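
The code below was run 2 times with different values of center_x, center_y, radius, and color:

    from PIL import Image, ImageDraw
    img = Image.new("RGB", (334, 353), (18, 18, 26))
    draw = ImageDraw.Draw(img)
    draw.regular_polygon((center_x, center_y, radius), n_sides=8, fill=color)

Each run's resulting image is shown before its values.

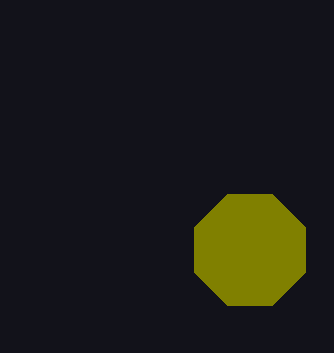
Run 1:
center_x = 250, center_y = 250, radius = 60, color = 'olive'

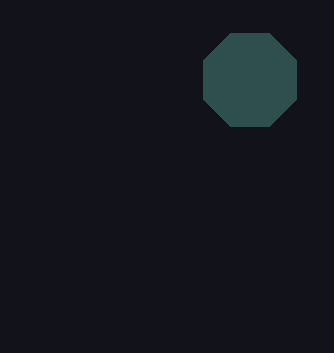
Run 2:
center_x = 250
center_y = 80
radius = 50
color = 'darkslategray'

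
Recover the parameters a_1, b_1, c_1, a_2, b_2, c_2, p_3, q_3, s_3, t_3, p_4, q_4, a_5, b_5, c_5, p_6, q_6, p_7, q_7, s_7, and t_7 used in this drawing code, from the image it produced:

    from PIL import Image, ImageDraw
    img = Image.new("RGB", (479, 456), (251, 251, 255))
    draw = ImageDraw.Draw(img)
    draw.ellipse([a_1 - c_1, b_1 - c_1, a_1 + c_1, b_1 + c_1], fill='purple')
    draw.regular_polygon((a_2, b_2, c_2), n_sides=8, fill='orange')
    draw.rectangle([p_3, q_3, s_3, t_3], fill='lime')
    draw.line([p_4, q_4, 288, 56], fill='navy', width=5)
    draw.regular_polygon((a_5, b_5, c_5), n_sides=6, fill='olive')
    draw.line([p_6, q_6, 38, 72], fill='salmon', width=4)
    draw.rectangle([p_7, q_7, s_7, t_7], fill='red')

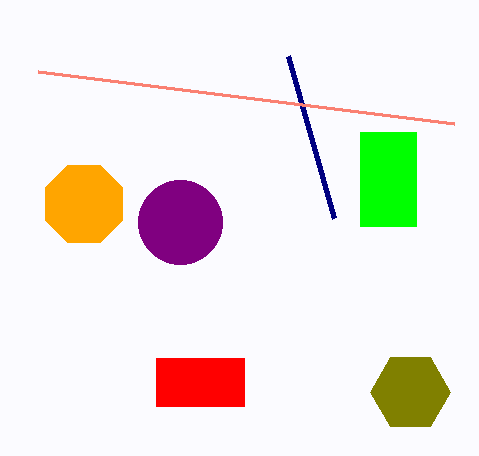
a_1 = 180
b_1 = 222
c_1 = 42
a_2 = 84
b_2 = 204
c_2 = 42
p_3 = 360
q_3 = 132
s_3 = 416
t_3 = 226
p_4 = 334
q_4 = 218
a_5 = 410
b_5 = 392
c_5 = 40
p_6 = 454
q_6 = 124
p_7 = 156
q_7 = 358
s_7 = 244
t_7 = 406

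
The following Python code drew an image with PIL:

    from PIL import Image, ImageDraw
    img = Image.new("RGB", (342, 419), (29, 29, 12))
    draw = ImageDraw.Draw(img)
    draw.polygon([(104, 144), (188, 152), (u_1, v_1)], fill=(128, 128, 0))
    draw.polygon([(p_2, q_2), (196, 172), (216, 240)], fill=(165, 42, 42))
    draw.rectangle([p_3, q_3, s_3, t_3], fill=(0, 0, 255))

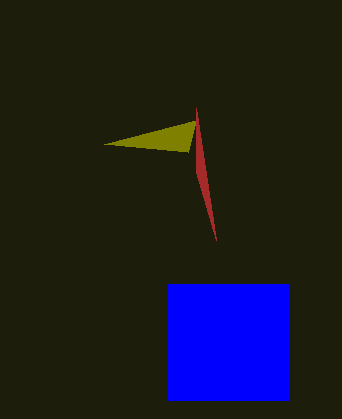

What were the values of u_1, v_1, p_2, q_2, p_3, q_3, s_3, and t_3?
u_1 = 196, v_1 = 120, p_2 = 196, q_2 = 108, p_3 = 168, q_3 = 284, s_3 = 288, t_3 = 400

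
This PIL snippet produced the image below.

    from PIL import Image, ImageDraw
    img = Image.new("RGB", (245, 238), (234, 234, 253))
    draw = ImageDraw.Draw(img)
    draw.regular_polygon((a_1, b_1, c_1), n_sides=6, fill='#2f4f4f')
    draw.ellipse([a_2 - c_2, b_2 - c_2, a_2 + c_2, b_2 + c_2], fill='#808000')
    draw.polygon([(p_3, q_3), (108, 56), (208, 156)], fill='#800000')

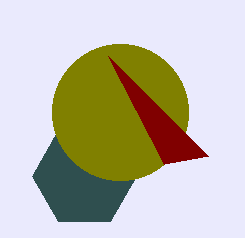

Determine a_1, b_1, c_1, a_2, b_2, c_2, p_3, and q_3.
a_1 = 84, b_1 = 176, c_1 = 52, a_2 = 120, b_2 = 112, c_2 = 68, p_3 = 164, q_3 = 164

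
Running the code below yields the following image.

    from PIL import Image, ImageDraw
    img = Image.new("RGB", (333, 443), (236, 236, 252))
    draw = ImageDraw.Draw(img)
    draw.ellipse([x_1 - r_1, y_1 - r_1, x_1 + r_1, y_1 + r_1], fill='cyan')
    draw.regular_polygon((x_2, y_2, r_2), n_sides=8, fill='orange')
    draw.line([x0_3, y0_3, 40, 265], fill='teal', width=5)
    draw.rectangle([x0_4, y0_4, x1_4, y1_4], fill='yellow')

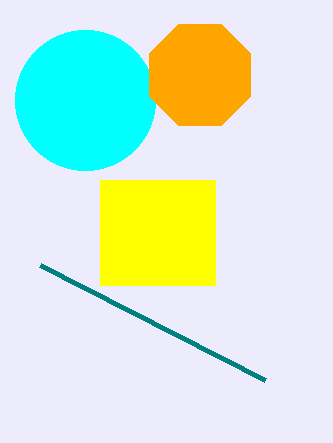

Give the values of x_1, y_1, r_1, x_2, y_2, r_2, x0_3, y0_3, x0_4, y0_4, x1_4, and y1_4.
x_1 = 85, y_1 = 100, r_1 = 70, x_2 = 200, y_2 = 75, r_2 = 55, x0_3 = 265, y0_3 = 380, x0_4 = 100, y0_4 = 180, x1_4 = 215, y1_4 = 285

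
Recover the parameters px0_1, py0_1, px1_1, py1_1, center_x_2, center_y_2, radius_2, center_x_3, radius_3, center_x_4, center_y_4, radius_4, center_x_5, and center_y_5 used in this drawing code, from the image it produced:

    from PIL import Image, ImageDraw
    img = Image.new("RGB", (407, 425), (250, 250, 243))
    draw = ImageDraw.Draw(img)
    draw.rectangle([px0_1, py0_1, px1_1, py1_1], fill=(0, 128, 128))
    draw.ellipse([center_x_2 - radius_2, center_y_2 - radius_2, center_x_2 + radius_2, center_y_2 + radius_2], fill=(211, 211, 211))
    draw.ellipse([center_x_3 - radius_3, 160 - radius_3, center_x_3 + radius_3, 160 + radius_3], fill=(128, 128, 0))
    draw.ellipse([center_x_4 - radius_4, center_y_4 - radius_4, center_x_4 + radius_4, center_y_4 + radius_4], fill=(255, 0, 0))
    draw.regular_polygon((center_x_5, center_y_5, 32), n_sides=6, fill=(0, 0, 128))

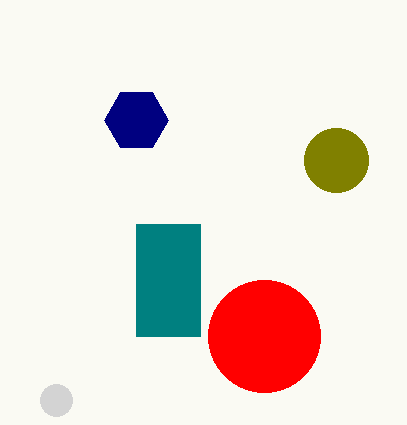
px0_1 = 136
py0_1 = 224
px1_1 = 200
py1_1 = 336
center_x_2 = 56
center_y_2 = 400
radius_2 = 16
center_x_3 = 336
radius_3 = 32
center_x_4 = 264
center_y_4 = 336
radius_4 = 56
center_x_5 = 136
center_y_5 = 120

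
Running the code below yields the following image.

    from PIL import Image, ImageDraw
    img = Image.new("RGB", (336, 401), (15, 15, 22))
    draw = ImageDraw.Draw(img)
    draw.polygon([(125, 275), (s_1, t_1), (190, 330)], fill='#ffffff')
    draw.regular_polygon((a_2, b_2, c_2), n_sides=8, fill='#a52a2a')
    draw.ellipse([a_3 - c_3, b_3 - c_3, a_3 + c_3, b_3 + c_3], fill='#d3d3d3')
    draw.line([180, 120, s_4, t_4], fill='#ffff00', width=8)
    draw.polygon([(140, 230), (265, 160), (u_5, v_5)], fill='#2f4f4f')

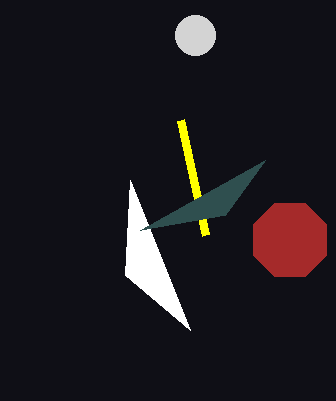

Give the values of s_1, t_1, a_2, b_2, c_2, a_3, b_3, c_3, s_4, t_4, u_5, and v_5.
s_1 = 130, t_1 = 180, a_2 = 290, b_2 = 240, c_2 = 40, a_3 = 195, b_3 = 35, c_3 = 20, s_4 = 205, t_4 = 235, u_5 = 225, v_5 = 215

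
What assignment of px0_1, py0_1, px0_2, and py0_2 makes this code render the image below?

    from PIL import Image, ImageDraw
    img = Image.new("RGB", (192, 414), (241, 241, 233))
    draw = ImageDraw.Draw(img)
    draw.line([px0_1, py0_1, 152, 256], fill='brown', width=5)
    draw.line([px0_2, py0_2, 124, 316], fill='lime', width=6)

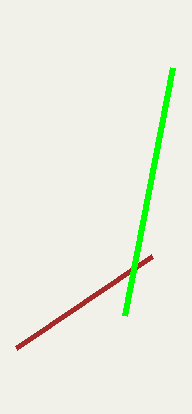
px0_1 = 16; py0_1 = 348; px0_2 = 172; py0_2 = 68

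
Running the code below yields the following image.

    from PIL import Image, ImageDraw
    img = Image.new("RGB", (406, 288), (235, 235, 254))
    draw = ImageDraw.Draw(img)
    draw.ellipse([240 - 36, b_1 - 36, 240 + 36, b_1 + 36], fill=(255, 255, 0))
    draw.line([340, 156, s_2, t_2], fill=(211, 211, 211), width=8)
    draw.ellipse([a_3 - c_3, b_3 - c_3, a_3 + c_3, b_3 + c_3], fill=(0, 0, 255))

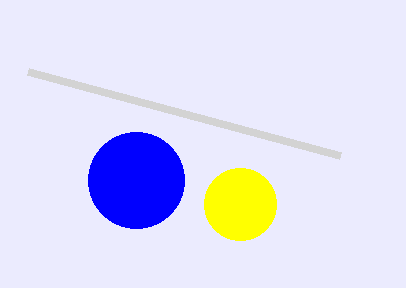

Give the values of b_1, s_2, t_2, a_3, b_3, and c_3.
b_1 = 204, s_2 = 28, t_2 = 72, a_3 = 136, b_3 = 180, c_3 = 48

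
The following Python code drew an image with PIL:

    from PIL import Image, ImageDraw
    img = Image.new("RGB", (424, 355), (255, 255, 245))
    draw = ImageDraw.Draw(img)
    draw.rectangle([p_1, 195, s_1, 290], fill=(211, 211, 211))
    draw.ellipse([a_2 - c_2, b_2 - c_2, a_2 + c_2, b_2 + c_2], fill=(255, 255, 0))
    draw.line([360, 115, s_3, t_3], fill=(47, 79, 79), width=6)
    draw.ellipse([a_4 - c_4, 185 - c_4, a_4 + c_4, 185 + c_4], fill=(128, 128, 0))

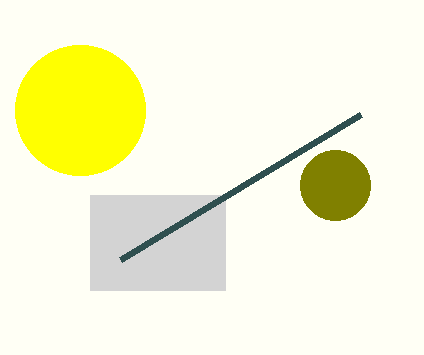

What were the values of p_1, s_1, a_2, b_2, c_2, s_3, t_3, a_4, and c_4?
p_1 = 90; s_1 = 225; a_2 = 80; b_2 = 110; c_2 = 65; s_3 = 120; t_3 = 260; a_4 = 335; c_4 = 35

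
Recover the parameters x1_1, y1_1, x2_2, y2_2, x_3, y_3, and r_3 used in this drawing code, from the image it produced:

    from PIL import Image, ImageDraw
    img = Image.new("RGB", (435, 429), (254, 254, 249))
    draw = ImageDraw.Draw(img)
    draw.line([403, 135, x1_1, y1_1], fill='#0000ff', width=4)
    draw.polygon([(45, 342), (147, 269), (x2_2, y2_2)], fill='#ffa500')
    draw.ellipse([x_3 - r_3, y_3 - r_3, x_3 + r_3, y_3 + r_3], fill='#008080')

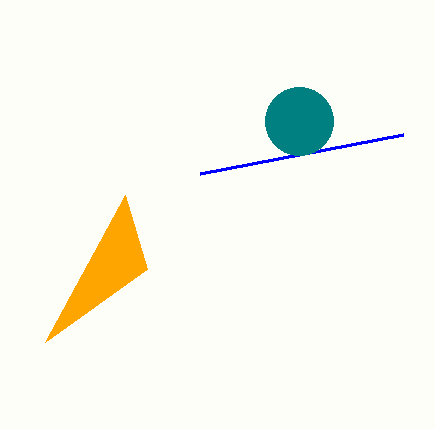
x1_1 = 200
y1_1 = 174
x2_2 = 125
y2_2 = 195
x_3 = 299
y_3 = 121
r_3 = 34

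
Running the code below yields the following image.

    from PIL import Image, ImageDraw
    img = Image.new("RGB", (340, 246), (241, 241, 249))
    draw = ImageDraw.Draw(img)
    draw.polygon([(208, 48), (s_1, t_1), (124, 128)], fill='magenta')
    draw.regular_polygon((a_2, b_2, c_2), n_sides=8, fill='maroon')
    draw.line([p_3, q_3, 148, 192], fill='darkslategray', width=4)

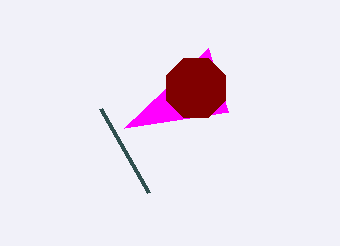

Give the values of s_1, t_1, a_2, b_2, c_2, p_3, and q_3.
s_1 = 228, t_1 = 112, a_2 = 196, b_2 = 88, c_2 = 32, p_3 = 100, q_3 = 108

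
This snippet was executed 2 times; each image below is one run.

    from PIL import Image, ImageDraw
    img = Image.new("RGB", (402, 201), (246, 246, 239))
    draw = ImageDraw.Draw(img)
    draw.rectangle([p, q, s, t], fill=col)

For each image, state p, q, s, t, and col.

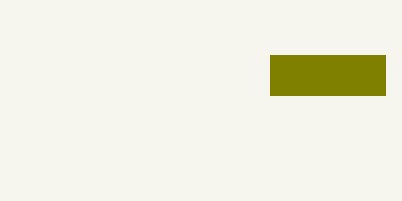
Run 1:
p = 270; q = 55; s = 385; t = 95; col = 'olive'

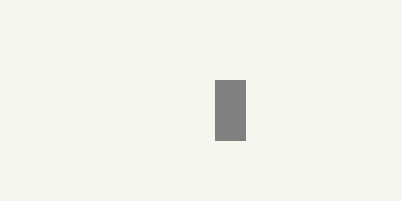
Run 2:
p = 215; q = 80; s = 245; t = 140; col = 'gray'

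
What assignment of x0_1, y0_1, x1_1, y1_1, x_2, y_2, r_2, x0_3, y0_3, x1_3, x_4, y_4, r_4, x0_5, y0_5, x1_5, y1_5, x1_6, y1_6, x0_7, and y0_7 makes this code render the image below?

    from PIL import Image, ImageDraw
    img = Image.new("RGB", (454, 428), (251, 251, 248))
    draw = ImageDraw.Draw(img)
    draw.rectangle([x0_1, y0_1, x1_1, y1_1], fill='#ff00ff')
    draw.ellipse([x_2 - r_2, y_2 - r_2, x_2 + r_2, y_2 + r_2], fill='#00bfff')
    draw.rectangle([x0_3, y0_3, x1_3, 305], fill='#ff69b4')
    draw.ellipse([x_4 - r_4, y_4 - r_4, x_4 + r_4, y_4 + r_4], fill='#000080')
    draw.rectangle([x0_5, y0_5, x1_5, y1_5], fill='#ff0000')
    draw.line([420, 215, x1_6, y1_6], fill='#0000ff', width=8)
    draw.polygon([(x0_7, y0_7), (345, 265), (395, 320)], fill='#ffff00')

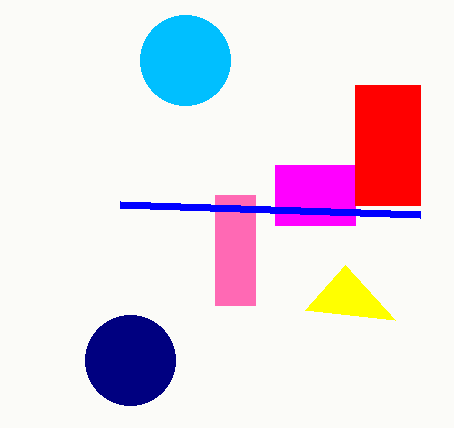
x0_1 = 275; y0_1 = 165; x1_1 = 355; y1_1 = 225; x_2 = 185; y_2 = 60; r_2 = 45; x0_3 = 215; y0_3 = 195; x1_3 = 255; x_4 = 130; y_4 = 360; r_4 = 45; x0_5 = 355; y0_5 = 85; x1_5 = 420; y1_5 = 205; x1_6 = 120; y1_6 = 205; x0_7 = 305; y0_7 = 310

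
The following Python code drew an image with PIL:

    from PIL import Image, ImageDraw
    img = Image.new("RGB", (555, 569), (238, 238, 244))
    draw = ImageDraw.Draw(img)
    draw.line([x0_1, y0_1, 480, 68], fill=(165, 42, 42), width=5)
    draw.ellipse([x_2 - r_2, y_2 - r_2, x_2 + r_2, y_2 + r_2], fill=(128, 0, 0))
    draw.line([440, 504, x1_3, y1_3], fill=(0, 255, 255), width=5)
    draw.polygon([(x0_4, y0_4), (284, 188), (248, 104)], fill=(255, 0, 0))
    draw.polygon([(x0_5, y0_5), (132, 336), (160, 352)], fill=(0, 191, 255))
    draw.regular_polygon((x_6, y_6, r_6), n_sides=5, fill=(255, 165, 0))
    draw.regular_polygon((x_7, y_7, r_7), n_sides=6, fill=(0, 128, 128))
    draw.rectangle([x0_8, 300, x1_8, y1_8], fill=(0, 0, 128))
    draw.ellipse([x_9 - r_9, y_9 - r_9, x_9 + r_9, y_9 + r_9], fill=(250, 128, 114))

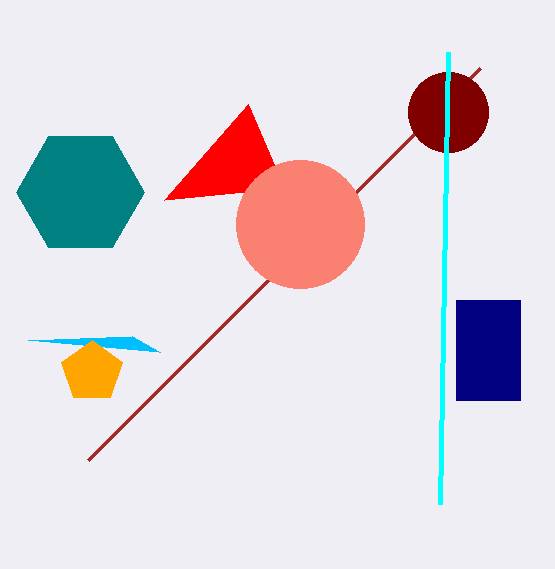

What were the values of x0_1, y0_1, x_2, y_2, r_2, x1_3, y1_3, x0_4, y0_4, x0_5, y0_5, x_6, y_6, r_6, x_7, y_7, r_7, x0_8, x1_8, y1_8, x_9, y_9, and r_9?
x0_1 = 88, y0_1 = 460, x_2 = 448, y_2 = 112, r_2 = 40, x1_3 = 448, y1_3 = 52, x0_4 = 164, y0_4 = 200, x0_5 = 28, y0_5 = 340, x_6 = 92, y_6 = 372, r_6 = 32, x_7 = 80, y_7 = 192, r_7 = 64, x0_8 = 456, x1_8 = 520, y1_8 = 400, x_9 = 300, y_9 = 224, r_9 = 64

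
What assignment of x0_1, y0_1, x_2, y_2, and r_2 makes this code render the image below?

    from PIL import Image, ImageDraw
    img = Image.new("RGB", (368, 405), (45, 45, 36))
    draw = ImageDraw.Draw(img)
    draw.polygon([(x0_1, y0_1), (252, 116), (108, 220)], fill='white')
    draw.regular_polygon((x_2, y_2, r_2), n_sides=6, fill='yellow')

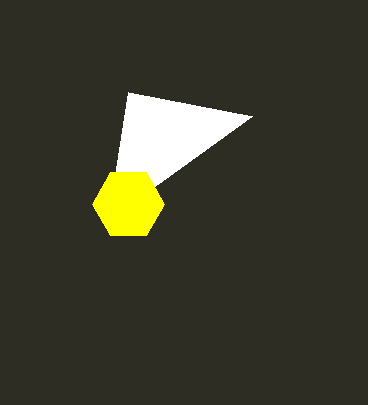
x0_1 = 128; y0_1 = 92; x_2 = 128; y_2 = 204; r_2 = 36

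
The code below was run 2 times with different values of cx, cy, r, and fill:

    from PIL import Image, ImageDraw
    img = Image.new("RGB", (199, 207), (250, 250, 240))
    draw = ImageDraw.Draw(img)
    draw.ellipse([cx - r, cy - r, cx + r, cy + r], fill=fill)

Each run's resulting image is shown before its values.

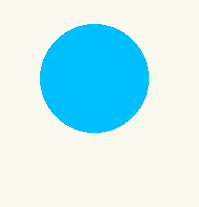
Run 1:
cx = 94; cy = 78; r = 54; fill = 'deepskyblue'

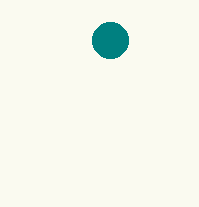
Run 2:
cx = 110, cy = 40, r = 18, fill = 'teal'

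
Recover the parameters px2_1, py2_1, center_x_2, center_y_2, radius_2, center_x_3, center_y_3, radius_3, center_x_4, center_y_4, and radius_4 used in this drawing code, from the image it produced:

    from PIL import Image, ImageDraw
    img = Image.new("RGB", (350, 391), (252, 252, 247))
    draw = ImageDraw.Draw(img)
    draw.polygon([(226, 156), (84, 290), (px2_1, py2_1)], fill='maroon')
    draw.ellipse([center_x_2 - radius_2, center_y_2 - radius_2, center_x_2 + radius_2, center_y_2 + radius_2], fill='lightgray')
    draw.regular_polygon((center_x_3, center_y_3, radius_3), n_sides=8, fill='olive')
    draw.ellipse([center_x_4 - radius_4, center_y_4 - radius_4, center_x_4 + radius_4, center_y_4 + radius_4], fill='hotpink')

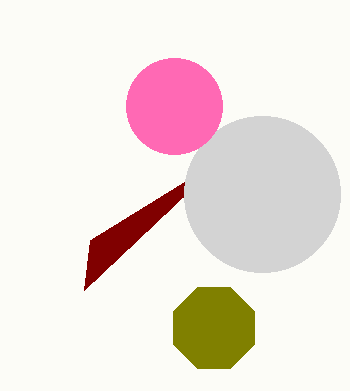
px2_1 = 90, py2_1 = 240, center_x_2 = 262, center_y_2 = 194, radius_2 = 78, center_x_3 = 214, center_y_3 = 328, radius_3 = 44, center_x_4 = 174, center_y_4 = 106, radius_4 = 48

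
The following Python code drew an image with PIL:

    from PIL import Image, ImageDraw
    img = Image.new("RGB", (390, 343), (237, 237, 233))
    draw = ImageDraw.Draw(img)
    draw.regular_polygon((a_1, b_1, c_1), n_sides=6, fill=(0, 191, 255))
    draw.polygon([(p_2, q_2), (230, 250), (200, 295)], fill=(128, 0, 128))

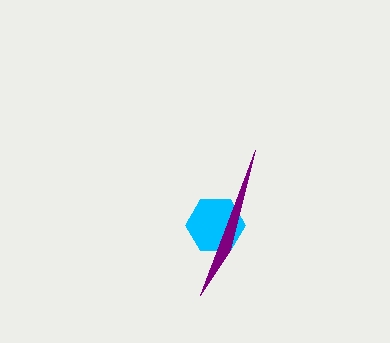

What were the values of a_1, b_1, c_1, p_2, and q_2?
a_1 = 215; b_1 = 225; c_1 = 30; p_2 = 255; q_2 = 150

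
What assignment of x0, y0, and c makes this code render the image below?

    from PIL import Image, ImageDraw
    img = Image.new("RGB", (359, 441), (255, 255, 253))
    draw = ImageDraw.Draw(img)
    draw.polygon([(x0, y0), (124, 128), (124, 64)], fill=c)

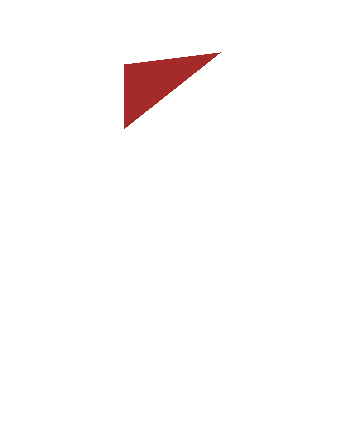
x0 = 220, y0 = 52, c = 'brown'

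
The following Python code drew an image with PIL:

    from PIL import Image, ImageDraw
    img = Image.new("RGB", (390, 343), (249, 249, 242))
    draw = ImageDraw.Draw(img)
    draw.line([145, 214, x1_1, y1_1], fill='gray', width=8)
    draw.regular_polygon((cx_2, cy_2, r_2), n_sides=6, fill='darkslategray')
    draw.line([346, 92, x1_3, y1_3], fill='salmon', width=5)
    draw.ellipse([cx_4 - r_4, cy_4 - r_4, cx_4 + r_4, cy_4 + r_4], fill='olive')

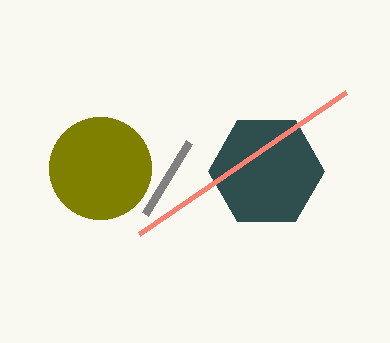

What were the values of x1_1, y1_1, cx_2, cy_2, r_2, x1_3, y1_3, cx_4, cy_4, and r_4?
x1_1 = 189; y1_1 = 142; cx_2 = 266; cy_2 = 171; r_2 = 58; x1_3 = 139; y1_3 = 234; cx_4 = 100; cy_4 = 168; r_4 = 51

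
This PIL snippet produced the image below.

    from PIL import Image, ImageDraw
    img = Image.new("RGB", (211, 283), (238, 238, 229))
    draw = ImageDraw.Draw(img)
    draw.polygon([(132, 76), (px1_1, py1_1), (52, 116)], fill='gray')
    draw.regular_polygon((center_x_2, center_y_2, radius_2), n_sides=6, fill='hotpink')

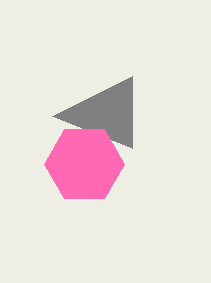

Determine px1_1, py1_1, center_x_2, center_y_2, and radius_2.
px1_1 = 132, py1_1 = 148, center_x_2 = 84, center_y_2 = 164, radius_2 = 40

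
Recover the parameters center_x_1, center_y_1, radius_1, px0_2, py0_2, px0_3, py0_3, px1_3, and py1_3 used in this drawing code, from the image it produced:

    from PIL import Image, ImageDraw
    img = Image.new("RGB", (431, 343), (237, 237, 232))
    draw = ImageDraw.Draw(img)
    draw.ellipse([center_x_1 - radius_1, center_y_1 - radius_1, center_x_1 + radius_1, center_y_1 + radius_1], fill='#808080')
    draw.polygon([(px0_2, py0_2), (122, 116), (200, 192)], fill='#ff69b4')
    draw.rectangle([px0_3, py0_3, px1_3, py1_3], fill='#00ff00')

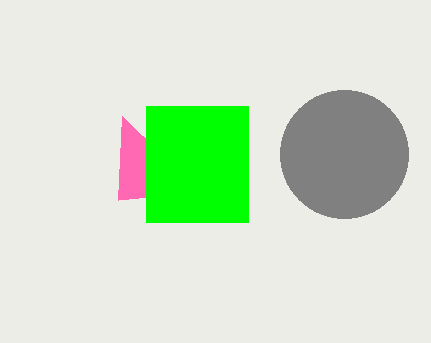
center_x_1 = 344, center_y_1 = 154, radius_1 = 64, px0_2 = 118, py0_2 = 200, px0_3 = 146, py0_3 = 106, px1_3 = 248, py1_3 = 222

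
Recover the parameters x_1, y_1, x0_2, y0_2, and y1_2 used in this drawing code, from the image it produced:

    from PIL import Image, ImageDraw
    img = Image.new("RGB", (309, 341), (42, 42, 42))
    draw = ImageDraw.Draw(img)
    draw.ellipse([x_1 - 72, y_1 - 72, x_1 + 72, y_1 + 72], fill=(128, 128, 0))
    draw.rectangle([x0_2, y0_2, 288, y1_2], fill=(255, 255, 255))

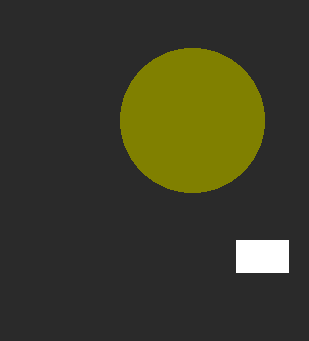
x_1 = 192
y_1 = 120
x0_2 = 236
y0_2 = 240
y1_2 = 272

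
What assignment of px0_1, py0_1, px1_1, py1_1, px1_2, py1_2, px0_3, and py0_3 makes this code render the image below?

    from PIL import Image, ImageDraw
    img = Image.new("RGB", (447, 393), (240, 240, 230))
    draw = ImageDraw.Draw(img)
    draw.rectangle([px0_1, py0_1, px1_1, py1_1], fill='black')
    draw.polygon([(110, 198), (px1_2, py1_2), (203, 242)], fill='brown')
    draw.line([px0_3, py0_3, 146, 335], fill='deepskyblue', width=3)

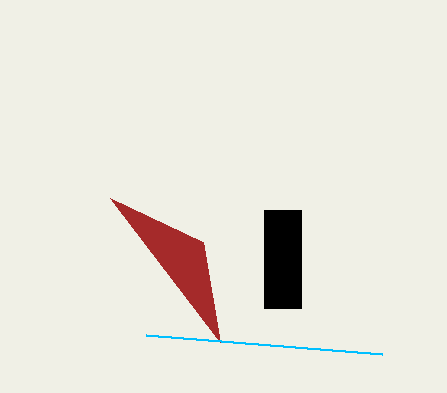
px0_1 = 264; py0_1 = 210; px1_1 = 301; py1_1 = 308; px1_2 = 220; py1_2 = 342; px0_3 = 382; py0_3 = 354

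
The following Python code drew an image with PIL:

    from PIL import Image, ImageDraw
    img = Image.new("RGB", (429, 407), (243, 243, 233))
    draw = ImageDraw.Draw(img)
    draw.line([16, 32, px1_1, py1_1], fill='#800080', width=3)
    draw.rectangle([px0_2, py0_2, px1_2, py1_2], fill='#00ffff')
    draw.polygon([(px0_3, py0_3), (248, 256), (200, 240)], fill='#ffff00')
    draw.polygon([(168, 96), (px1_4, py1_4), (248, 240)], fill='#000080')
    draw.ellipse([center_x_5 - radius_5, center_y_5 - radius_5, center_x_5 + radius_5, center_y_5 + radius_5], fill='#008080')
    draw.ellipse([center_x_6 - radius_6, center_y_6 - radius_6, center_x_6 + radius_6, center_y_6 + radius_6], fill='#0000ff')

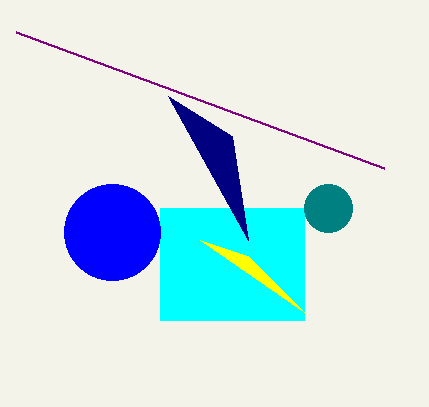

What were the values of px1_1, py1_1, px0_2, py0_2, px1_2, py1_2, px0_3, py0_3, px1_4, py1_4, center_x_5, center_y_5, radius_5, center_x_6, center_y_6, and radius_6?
px1_1 = 384
py1_1 = 168
px0_2 = 160
py0_2 = 208
px1_2 = 304
py1_2 = 320
px0_3 = 304
py0_3 = 312
px1_4 = 232
py1_4 = 136
center_x_5 = 328
center_y_5 = 208
radius_5 = 24
center_x_6 = 112
center_y_6 = 232
radius_6 = 48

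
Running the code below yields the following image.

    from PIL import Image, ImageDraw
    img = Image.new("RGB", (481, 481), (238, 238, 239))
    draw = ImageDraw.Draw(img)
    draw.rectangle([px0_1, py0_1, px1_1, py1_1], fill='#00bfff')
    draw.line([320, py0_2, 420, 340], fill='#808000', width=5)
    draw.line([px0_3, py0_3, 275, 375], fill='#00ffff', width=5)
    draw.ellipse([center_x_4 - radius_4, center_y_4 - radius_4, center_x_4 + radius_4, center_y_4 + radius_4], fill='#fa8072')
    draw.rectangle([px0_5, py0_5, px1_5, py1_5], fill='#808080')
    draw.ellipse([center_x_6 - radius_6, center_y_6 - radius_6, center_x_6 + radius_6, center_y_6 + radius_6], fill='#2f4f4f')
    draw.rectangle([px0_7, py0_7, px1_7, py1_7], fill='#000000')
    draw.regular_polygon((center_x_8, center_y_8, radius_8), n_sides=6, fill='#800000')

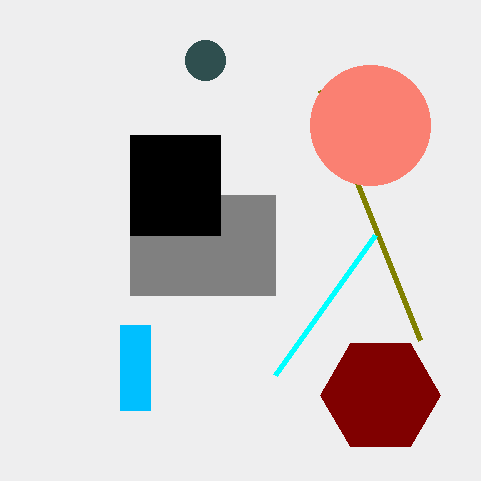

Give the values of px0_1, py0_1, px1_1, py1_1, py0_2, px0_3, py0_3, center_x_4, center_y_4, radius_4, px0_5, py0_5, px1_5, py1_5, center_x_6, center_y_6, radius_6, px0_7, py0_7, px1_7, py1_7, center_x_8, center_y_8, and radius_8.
px0_1 = 120; py0_1 = 325; px1_1 = 150; py1_1 = 410; py0_2 = 90; px0_3 = 375; py0_3 = 235; center_x_4 = 370; center_y_4 = 125; radius_4 = 60; px0_5 = 130; py0_5 = 195; px1_5 = 275; py1_5 = 295; center_x_6 = 205; center_y_6 = 60; radius_6 = 20; px0_7 = 130; py0_7 = 135; px1_7 = 220; py1_7 = 235; center_x_8 = 380; center_y_8 = 395; radius_8 = 60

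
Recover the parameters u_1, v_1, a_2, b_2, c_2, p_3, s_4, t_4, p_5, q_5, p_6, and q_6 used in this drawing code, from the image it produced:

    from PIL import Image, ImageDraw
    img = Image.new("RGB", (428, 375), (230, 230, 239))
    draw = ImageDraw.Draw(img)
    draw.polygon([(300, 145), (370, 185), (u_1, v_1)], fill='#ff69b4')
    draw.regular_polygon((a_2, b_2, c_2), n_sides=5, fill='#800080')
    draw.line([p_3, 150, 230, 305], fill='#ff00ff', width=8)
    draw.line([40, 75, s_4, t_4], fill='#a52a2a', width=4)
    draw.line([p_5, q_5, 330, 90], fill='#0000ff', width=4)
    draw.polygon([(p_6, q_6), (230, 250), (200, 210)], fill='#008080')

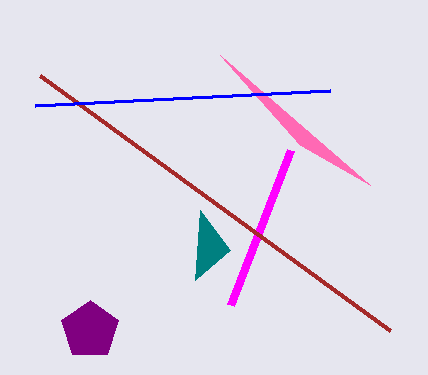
u_1 = 220; v_1 = 55; a_2 = 90; b_2 = 330; c_2 = 30; p_3 = 290; s_4 = 390; t_4 = 330; p_5 = 35; q_5 = 105; p_6 = 195; q_6 = 280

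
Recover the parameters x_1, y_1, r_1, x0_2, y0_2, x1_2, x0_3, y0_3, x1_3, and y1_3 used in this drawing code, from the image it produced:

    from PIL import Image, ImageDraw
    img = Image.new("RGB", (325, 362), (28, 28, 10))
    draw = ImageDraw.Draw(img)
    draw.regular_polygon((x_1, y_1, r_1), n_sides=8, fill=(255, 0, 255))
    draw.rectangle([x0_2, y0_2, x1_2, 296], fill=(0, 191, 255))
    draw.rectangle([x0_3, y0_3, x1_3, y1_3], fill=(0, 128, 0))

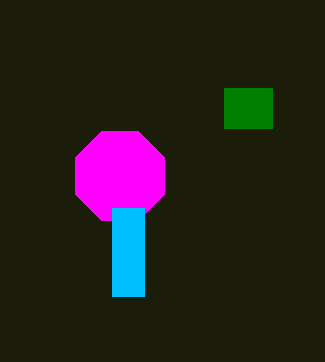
x_1 = 120, y_1 = 176, r_1 = 48, x0_2 = 112, y0_2 = 208, x1_2 = 144, x0_3 = 224, y0_3 = 88, x1_3 = 272, y1_3 = 128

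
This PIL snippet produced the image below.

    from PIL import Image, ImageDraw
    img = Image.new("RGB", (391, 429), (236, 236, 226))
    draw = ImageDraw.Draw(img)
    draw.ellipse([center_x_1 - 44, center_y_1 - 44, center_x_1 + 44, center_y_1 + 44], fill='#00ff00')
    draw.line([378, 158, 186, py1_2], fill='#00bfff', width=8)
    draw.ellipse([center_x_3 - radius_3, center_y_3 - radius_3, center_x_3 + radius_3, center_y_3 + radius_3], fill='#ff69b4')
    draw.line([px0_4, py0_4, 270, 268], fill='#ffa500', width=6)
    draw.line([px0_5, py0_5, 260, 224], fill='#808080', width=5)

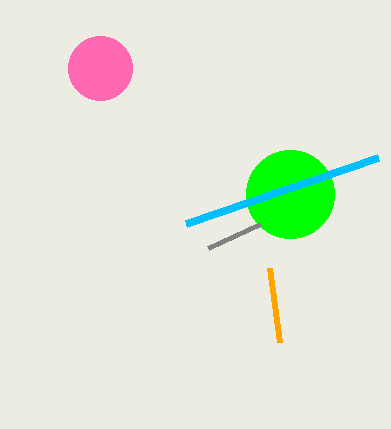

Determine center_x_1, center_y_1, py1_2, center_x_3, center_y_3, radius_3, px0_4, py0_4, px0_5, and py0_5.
center_x_1 = 290
center_y_1 = 194
py1_2 = 224
center_x_3 = 100
center_y_3 = 68
radius_3 = 32
px0_4 = 280
py0_4 = 342
px0_5 = 208
py0_5 = 248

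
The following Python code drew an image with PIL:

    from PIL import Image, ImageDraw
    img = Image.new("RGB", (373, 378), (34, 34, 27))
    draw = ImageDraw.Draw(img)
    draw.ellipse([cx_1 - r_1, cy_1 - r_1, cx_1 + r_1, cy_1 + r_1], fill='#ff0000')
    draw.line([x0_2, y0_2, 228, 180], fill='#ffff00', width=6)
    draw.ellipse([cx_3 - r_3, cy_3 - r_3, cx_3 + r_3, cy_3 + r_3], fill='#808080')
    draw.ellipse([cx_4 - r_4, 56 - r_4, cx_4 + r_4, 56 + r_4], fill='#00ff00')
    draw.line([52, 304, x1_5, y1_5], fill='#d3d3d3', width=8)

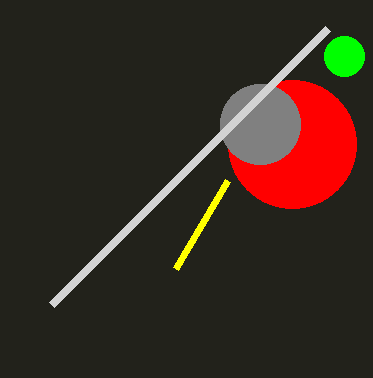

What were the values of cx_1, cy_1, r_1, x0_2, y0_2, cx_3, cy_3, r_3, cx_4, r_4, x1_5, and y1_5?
cx_1 = 292, cy_1 = 144, r_1 = 64, x0_2 = 176, y0_2 = 268, cx_3 = 260, cy_3 = 124, r_3 = 40, cx_4 = 344, r_4 = 20, x1_5 = 328, y1_5 = 28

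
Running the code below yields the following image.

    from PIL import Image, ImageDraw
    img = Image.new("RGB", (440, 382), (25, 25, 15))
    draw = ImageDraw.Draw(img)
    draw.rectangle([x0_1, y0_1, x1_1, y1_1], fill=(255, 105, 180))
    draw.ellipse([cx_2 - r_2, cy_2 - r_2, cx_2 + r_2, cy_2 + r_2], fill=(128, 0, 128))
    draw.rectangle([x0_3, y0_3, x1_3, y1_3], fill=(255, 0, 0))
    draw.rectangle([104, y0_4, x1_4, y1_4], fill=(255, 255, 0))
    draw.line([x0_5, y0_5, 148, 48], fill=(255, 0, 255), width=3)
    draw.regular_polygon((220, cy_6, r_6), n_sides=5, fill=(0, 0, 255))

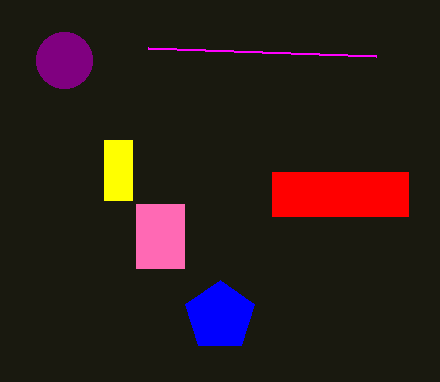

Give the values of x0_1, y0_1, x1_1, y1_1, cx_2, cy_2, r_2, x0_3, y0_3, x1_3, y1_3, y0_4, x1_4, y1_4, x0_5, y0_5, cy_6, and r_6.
x0_1 = 136
y0_1 = 204
x1_1 = 184
y1_1 = 268
cx_2 = 64
cy_2 = 60
r_2 = 28
x0_3 = 272
y0_3 = 172
x1_3 = 408
y1_3 = 216
y0_4 = 140
x1_4 = 132
y1_4 = 200
x0_5 = 376
y0_5 = 56
cy_6 = 316
r_6 = 36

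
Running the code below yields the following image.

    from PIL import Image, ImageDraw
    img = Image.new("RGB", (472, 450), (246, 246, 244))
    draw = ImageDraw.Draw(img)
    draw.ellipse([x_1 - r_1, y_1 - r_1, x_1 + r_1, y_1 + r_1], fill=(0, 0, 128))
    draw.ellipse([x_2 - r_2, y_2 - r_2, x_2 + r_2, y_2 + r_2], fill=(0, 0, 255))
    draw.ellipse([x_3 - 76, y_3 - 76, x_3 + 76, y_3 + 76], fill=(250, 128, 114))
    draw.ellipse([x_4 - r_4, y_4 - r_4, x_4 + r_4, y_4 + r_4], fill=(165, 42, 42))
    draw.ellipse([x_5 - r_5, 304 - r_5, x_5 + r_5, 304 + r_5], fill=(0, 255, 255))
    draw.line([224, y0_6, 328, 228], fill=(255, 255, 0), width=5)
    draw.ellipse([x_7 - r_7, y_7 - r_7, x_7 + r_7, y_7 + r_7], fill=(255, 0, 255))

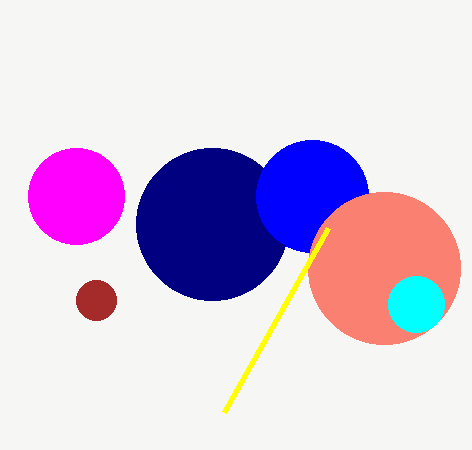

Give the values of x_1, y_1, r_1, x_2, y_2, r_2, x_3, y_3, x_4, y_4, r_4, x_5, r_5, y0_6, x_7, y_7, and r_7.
x_1 = 212
y_1 = 224
r_1 = 76
x_2 = 312
y_2 = 196
r_2 = 56
x_3 = 384
y_3 = 268
x_4 = 96
y_4 = 300
r_4 = 20
x_5 = 416
r_5 = 28
y0_6 = 412
x_7 = 76
y_7 = 196
r_7 = 48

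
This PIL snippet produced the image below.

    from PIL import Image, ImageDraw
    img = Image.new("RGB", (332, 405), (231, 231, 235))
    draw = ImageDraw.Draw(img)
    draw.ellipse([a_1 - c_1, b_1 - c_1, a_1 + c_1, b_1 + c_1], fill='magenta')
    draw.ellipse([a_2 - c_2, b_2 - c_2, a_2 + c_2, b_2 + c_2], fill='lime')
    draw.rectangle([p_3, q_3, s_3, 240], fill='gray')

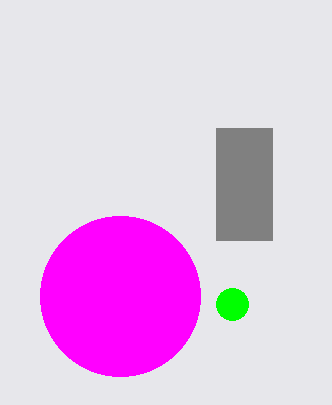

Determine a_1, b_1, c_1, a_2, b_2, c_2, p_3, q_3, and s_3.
a_1 = 120
b_1 = 296
c_1 = 80
a_2 = 232
b_2 = 304
c_2 = 16
p_3 = 216
q_3 = 128
s_3 = 272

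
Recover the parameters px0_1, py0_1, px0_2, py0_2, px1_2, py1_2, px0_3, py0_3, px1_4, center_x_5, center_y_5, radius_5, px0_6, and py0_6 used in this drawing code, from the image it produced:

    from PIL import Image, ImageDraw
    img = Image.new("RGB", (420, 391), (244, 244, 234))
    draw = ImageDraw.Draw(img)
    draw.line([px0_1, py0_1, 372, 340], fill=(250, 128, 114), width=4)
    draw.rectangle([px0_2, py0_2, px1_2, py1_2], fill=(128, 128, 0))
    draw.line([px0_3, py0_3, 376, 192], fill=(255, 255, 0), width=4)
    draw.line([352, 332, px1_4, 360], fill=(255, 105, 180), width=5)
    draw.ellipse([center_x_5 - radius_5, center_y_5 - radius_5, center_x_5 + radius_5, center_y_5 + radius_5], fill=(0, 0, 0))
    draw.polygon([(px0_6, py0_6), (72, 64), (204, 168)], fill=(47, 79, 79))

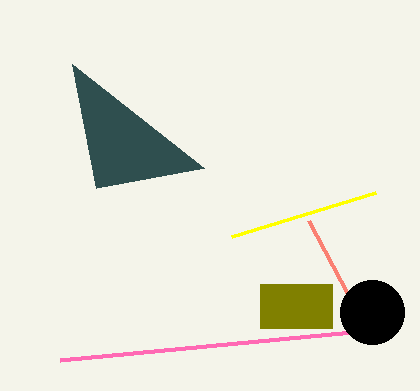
px0_1 = 308, py0_1 = 220, px0_2 = 260, py0_2 = 284, px1_2 = 332, py1_2 = 328, px0_3 = 232, py0_3 = 236, px1_4 = 60, center_x_5 = 372, center_y_5 = 312, radius_5 = 32, px0_6 = 96, py0_6 = 188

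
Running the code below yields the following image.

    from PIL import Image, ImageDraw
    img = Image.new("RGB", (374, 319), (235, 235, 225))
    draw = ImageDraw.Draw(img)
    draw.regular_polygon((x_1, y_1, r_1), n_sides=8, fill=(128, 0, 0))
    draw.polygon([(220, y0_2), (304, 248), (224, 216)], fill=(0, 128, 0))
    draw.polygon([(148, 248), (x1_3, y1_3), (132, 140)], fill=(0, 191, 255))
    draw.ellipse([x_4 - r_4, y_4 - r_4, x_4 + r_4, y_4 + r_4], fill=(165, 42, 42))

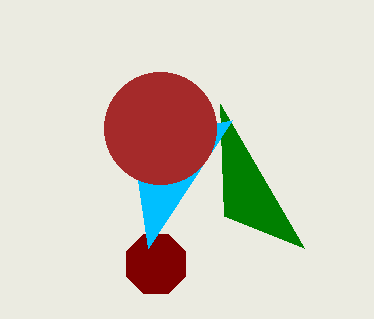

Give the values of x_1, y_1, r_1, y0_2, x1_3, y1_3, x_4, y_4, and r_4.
x_1 = 156; y_1 = 264; r_1 = 32; y0_2 = 104; x1_3 = 232; y1_3 = 120; x_4 = 160; y_4 = 128; r_4 = 56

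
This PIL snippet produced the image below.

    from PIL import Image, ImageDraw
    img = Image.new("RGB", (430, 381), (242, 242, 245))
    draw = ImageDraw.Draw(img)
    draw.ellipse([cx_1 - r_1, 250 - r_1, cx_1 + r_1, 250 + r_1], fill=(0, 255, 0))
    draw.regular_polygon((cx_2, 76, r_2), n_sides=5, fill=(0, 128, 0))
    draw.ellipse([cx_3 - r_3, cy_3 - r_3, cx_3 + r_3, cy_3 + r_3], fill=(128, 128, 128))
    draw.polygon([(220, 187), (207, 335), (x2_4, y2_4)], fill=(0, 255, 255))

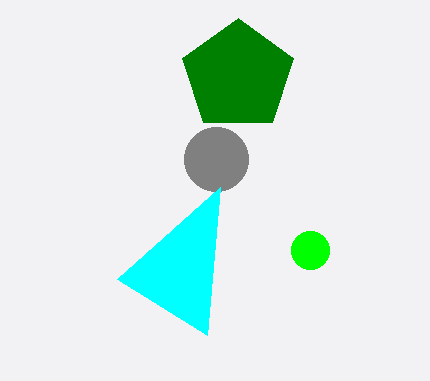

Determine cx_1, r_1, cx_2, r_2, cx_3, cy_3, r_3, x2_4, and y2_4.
cx_1 = 310
r_1 = 19
cx_2 = 238
r_2 = 58
cx_3 = 216
cy_3 = 159
r_3 = 32
x2_4 = 117
y2_4 = 279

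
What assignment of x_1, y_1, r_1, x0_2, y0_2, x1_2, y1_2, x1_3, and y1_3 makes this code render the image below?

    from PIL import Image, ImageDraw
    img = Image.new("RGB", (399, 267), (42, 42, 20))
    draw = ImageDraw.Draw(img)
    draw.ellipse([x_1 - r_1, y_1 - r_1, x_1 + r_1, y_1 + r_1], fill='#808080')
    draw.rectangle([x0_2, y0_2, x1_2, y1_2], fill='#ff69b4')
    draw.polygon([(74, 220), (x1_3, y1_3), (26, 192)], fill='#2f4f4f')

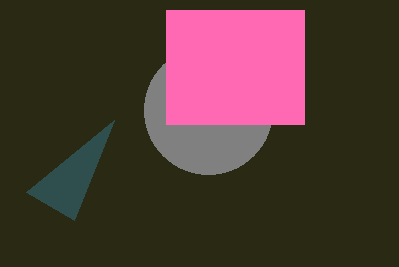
x_1 = 208, y_1 = 110, r_1 = 64, x0_2 = 166, y0_2 = 10, x1_2 = 304, y1_2 = 124, x1_3 = 114, y1_3 = 120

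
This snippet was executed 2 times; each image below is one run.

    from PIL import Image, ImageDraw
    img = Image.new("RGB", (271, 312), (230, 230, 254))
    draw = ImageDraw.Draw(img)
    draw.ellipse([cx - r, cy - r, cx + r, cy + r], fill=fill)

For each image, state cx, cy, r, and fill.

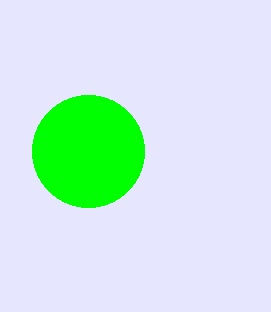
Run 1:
cx = 88; cy = 151; r = 56; fill = 'lime'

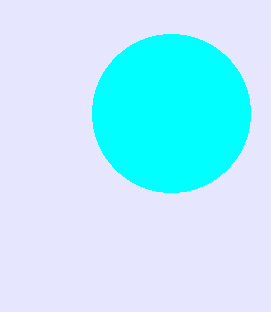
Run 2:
cx = 171, cy = 113, r = 79, fill = 'cyan'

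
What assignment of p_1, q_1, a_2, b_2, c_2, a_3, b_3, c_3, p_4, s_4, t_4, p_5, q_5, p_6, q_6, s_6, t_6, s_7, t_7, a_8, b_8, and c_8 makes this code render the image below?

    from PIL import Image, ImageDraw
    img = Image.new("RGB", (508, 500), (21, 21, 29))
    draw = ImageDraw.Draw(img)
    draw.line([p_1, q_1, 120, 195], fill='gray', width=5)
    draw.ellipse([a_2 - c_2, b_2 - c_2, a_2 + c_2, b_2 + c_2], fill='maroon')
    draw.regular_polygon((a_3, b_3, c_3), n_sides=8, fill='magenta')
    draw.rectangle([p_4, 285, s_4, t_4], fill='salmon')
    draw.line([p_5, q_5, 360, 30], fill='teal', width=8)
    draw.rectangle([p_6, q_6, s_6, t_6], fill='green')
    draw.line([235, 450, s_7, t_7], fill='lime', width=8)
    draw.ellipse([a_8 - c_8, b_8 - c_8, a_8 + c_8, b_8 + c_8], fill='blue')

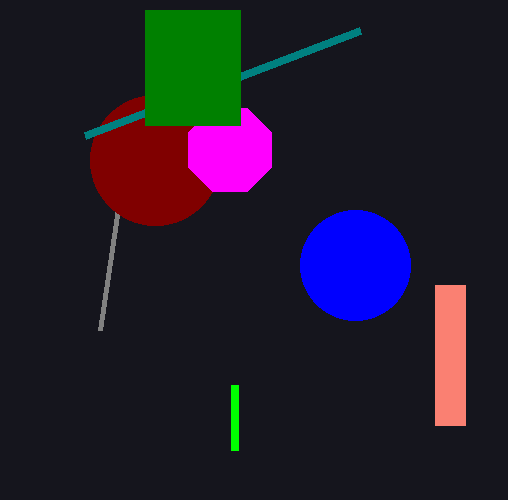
p_1 = 100; q_1 = 330; a_2 = 155; b_2 = 160; c_2 = 65; a_3 = 230; b_3 = 150; c_3 = 45; p_4 = 435; s_4 = 465; t_4 = 425; p_5 = 85; q_5 = 135; p_6 = 145; q_6 = 10; s_6 = 240; t_6 = 125; s_7 = 235; t_7 = 385; a_8 = 355; b_8 = 265; c_8 = 55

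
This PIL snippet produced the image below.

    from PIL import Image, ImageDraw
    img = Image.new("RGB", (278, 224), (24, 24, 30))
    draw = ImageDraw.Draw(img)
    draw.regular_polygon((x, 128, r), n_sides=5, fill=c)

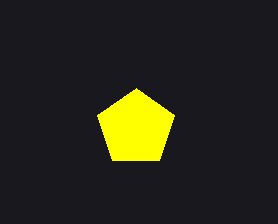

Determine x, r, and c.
x = 136; r = 40; c = 'yellow'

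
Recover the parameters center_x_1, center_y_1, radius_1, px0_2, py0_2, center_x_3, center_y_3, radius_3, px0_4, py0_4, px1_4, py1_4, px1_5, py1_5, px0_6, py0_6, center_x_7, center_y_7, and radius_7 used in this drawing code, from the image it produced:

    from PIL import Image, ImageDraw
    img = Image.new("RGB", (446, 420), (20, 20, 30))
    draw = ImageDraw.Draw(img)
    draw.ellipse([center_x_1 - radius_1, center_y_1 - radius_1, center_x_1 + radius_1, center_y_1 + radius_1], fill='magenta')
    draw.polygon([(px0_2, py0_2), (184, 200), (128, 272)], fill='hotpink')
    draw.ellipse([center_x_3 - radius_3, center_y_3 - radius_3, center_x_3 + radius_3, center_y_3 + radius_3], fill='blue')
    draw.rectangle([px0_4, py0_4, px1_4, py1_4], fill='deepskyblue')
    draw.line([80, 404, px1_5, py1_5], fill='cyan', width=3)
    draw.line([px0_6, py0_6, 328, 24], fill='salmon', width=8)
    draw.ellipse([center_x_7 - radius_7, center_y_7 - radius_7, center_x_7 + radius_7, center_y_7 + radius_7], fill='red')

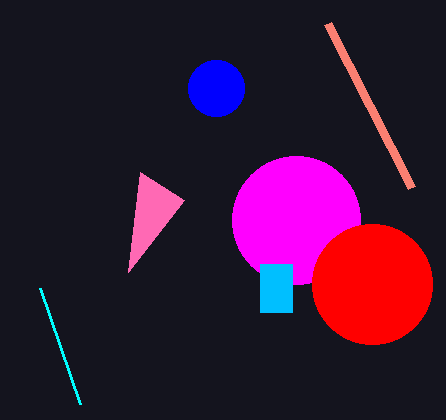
center_x_1 = 296
center_y_1 = 220
radius_1 = 64
px0_2 = 140
py0_2 = 172
center_x_3 = 216
center_y_3 = 88
radius_3 = 28
px0_4 = 260
py0_4 = 264
px1_4 = 292
py1_4 = 312
px1_5 = 40
py1_5 = 288
px0_6 = 412
py0_6 = 188
center_x_7 = 372
center_y_7 = 284
radius_7 = 60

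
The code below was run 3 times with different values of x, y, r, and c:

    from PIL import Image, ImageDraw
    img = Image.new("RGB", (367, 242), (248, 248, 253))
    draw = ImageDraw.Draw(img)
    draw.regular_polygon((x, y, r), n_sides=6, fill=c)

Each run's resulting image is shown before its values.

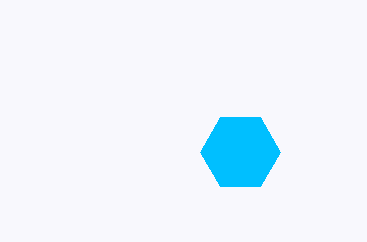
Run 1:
x = 240
y = 152
r = 40
c = 'deepskyblue'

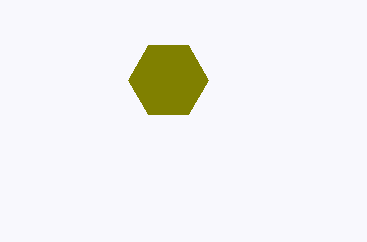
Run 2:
x = 168
y = 80
r = 40
c = 'olive'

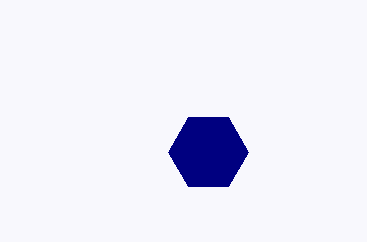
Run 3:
x = 208, y = 152, r = 40, c = 'navy'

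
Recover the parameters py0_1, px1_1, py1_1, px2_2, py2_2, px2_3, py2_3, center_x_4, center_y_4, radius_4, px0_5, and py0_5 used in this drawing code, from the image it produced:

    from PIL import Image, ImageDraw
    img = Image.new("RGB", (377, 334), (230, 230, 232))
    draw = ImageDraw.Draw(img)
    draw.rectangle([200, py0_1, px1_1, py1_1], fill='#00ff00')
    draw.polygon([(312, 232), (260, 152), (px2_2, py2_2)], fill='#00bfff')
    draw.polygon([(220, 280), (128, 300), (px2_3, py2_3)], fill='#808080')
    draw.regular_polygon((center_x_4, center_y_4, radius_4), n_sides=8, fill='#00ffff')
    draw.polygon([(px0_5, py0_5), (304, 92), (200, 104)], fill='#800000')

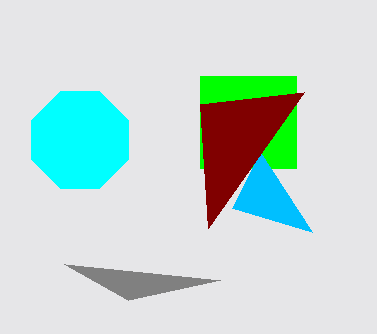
py0_1 = 76
px1_1 = 296
py1_1 = 168
px2_2 = 232
py2_2 = 208
px2_3 = 64
py2_3 = 264
center_x_4 = 80
center_y_4 = 140
radius_4 = 52
px0_5 = 208
py0_5 = 228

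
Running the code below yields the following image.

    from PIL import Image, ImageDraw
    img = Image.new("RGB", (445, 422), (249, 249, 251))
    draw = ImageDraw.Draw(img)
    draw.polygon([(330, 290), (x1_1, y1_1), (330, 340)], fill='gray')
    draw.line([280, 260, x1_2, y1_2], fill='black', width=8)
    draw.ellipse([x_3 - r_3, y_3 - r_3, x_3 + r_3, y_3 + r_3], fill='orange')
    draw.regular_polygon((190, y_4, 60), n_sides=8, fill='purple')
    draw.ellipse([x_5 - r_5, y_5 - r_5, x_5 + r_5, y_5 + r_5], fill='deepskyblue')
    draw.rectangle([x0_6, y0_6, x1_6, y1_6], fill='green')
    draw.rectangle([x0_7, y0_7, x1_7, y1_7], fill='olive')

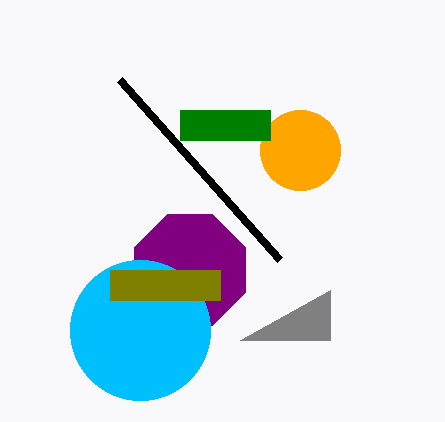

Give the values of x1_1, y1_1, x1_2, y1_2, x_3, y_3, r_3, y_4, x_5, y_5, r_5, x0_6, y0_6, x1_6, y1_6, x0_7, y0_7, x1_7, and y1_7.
x1_1 = 240
y1_1 = 340
x1_2 = 120
y1_2 = 80
x_3 = 300
y_3 = 150
r_3 = 40
y_4 = 270
x_5 = 140
y_5 = 330
r_5 = 70
x0_6 = 180
y0_6 = 110
x1_6 = 270
y1_6 = 140
x0_7 = 110
y0_7 = 270
x1_7 = 220
y1_7 = 300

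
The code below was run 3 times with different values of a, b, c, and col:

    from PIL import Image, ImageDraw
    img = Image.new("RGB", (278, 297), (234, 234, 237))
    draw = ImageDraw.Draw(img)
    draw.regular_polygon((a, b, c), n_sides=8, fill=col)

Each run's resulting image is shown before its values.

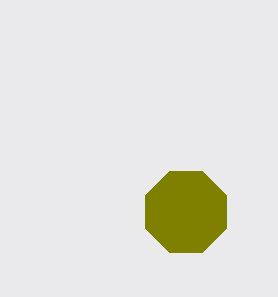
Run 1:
a = 186, b = 212, c = 44, col = 'olive'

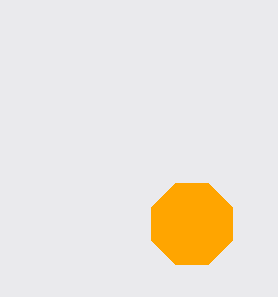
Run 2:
a = 192
b = 224
c = 44
col = 'orange'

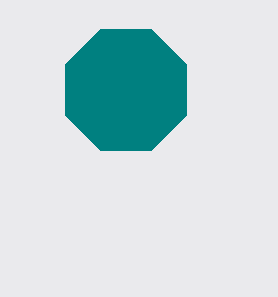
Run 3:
a = 126; b = 90; c = 66; col = 'teal'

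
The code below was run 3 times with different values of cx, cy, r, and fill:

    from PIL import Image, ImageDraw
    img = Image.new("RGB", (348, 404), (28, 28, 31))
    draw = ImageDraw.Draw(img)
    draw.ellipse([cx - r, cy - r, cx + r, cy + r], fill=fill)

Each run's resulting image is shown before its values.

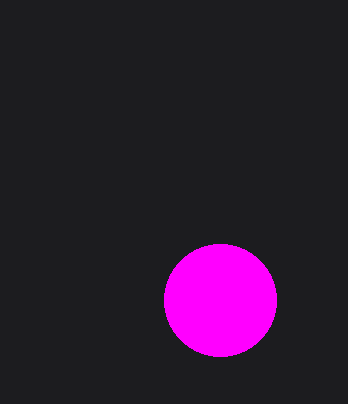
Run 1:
cx = 220; cy = 300; r = 56; fill = 'magenta'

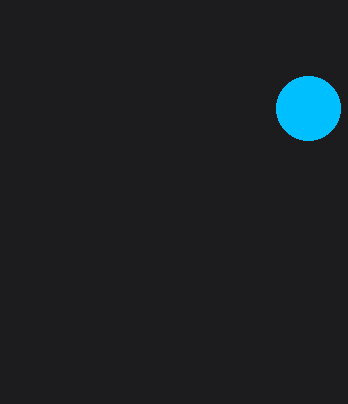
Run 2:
cx = 308
cy = 108
r = 32
fill = 'deepskyblue'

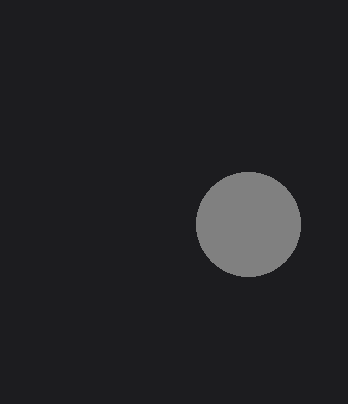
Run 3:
cx = 248
cy = 224
r = 52
fill = 'gray'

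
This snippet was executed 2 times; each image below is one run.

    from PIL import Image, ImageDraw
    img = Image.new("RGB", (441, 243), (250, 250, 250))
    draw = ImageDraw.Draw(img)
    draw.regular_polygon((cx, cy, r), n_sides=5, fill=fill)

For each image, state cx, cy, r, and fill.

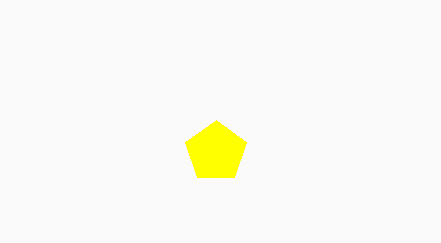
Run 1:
cx = 216
cy = 152
r = 32
fill = 'yellow'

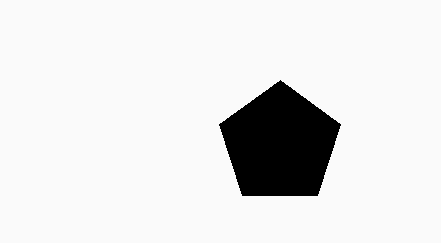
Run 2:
cx = 280; cy = 144; r = 64; fill = 'black'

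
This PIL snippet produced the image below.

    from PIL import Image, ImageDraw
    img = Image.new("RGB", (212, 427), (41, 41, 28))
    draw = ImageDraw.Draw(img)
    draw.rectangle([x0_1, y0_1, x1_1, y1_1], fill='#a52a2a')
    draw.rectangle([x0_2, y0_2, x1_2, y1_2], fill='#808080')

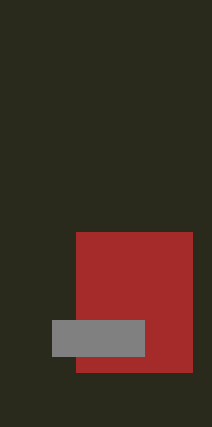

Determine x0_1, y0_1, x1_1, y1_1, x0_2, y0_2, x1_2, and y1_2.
x0_1 = 76, y0_1 = 232, x1_1 = 192, y1_1 = 372, x0_2 = 52, y0_2 = 320, x1_2 = 144, y1_2 = 356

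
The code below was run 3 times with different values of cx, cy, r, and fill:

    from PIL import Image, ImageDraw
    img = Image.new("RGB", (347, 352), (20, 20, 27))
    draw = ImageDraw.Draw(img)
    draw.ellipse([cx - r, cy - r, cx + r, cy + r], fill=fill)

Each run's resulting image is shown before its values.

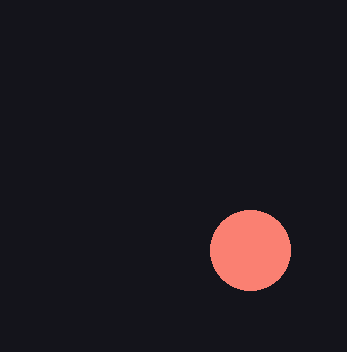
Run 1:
cx = 250
cy = 250
r = 40
fill = 'salmon'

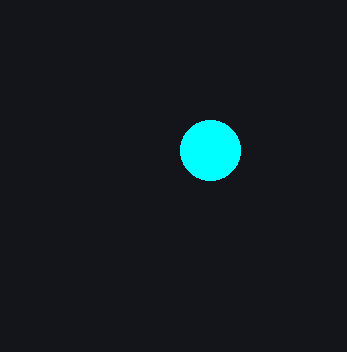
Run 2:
cx = 210
cy = 150
r = 30
fill = 'cyan'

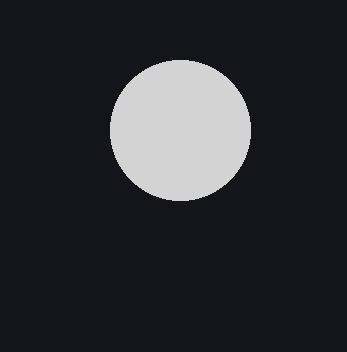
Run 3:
cx = 180
cy = 130
r = 70
fill = 'lightgray'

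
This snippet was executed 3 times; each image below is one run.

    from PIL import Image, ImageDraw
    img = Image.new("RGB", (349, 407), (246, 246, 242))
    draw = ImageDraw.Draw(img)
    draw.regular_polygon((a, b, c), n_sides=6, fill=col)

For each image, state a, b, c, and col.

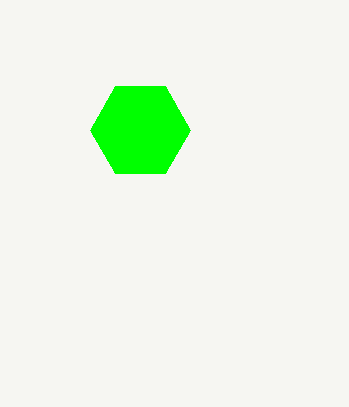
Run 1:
a = 140
b = 130
c = 50
col = 'lime'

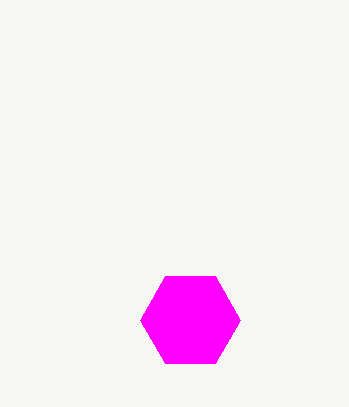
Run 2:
a = 190
b = 320
c = 50
col = 'magenta'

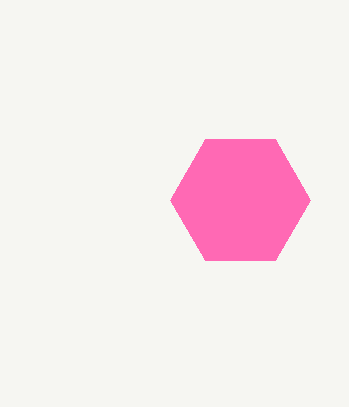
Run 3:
a = 240, b = 200, c = 70, col = 'hotpink'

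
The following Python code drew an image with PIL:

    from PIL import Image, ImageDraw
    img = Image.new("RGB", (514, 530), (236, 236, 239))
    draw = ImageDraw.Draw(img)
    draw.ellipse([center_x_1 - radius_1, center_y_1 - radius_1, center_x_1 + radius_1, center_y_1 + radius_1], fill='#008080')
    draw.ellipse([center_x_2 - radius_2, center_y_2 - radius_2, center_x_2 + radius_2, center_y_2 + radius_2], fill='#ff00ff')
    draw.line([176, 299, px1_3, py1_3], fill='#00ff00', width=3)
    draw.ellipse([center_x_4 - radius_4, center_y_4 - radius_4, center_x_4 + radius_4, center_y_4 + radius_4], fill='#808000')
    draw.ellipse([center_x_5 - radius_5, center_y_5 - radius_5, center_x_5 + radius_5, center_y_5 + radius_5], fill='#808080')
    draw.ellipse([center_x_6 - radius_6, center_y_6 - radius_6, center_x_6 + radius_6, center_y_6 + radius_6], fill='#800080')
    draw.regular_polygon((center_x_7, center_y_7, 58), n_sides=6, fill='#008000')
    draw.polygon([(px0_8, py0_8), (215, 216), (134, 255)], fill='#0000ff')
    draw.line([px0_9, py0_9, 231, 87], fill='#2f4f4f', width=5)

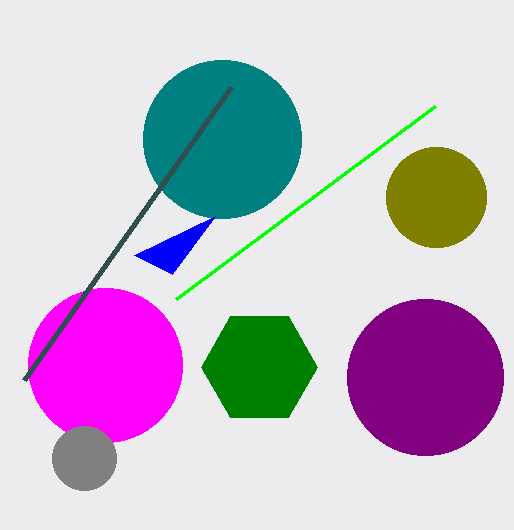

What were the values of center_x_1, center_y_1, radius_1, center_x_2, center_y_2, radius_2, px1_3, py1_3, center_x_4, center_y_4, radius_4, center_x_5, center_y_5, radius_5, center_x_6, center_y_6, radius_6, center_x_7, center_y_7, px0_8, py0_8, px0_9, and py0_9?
center_x_1 = 222, center_y_1 = 139, radius_1 = 79, center_x_2 = 105, center_y_2 = 365, radius_2 = 77, px1_3 = 435, py1_3 = 106, center_x_4 = 436, center_y_4 = 197, radius_4 = 50, center_x_5 = 84, center_y_5 = 458, radius_5 = 32, center_x_6 = 425, center_y_6 = 377, radius_6 = 78, center_x_7 = 259, center_y_7 = 367, px0_8 = 172, py0_8 = 274, px0_9 = 24, py0_9 = 380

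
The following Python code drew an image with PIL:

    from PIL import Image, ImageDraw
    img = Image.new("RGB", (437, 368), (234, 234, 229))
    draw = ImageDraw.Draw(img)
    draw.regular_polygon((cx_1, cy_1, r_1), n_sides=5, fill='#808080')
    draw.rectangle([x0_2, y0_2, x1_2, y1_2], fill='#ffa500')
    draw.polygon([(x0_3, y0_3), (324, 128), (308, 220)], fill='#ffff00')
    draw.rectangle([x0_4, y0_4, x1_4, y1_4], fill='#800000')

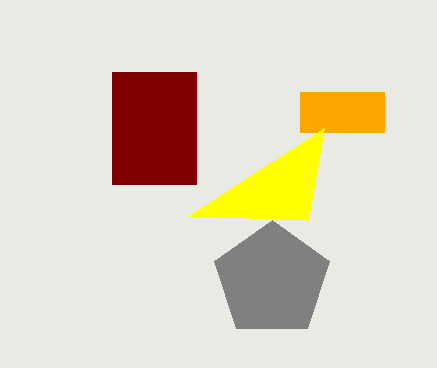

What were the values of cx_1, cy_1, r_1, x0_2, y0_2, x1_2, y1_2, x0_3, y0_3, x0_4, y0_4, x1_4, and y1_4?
cx_1 = 272; cy_1 = 280; r_1 = 60; x0_2 = 300; y0_2 = 92; x1_2 = 384; y1_2 = 132; x0_3 = 188; y0_3 = 216; x0_4 = 112; y0_4 = 72; x1_4 = 196; y1_4 = 184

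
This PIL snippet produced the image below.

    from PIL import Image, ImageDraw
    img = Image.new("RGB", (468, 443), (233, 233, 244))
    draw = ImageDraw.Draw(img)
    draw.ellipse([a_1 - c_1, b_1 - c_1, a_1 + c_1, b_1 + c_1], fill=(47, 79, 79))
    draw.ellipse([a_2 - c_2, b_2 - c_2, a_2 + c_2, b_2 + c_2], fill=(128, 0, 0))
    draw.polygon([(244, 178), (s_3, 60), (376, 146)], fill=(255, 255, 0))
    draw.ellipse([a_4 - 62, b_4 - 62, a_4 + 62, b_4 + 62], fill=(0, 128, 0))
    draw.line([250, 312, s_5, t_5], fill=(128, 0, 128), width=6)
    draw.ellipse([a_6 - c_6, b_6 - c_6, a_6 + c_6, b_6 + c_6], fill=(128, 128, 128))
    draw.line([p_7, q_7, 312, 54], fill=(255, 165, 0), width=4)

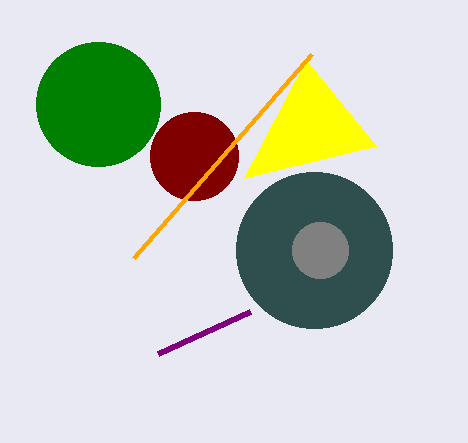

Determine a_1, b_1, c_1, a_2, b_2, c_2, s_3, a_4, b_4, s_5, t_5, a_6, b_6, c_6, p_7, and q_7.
a_1 = 314, b_1 = 250, c_1 = 78, a_2 = 194, b_2 = 156, c_2 = 44, s_3 = 306, a_4 = 98, b_4 = 104, s_5 = 158, t_5 = 354, a_6 = 320, b_6 = 250, c_6 = 28, p_7 = 134, q_7 = 258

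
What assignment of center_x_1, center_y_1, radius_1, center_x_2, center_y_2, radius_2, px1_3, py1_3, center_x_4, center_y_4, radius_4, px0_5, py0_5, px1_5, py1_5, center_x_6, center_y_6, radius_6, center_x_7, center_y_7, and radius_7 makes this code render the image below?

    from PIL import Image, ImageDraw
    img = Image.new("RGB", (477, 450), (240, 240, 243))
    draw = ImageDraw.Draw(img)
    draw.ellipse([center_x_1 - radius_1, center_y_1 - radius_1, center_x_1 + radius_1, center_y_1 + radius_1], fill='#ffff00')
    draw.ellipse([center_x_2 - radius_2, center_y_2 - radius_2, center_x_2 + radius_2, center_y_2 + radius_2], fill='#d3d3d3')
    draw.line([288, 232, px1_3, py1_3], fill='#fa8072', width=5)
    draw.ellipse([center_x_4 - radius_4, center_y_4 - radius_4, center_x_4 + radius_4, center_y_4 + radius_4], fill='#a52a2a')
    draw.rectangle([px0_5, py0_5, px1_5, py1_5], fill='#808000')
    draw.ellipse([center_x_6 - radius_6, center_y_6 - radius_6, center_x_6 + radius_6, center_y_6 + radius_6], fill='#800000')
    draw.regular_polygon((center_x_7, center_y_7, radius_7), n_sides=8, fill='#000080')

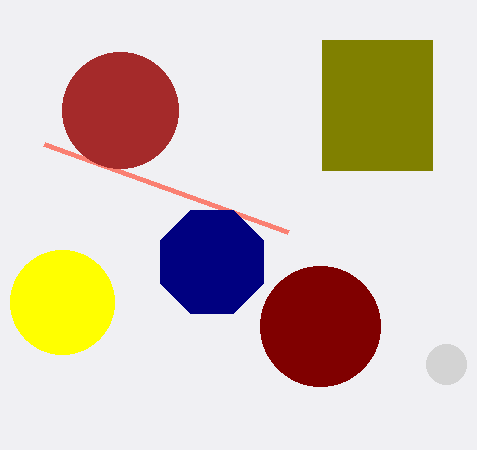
center_x_1 = 62; center_y_1 = 302; radius_1 = 52; center_x_2 = 446; center_y_2 = 364; radius_2 = 20; px1_3 = 44; py1_3 = 144; center_x_4 = 120; center_y_4 = 110; radius_4 = 58; px0_5 = 322; py0_5 = 40; px1_5 = 432; py1_5 = 170; center_x_6 = 320; center_y_6 = 326; radius_6 = 60; center_x_7 = 212; center_y_7 = 262; radius_7 = 56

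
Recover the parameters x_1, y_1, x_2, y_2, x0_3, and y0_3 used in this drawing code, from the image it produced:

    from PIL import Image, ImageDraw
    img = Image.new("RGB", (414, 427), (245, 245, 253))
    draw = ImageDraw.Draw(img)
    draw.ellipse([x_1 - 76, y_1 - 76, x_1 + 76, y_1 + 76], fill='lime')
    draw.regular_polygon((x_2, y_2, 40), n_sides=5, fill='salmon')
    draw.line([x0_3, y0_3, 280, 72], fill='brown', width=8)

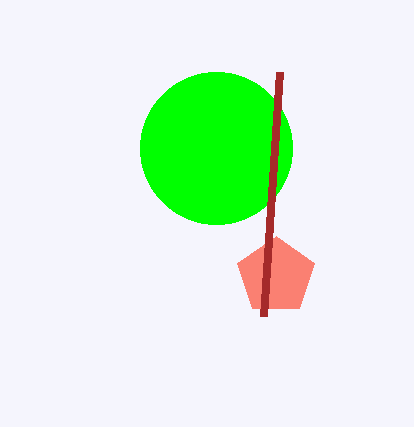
x_1 = 216; y_1 = 148; x_2 = 276; y_2 = 276; x0_3 = 264; y0_3 = 316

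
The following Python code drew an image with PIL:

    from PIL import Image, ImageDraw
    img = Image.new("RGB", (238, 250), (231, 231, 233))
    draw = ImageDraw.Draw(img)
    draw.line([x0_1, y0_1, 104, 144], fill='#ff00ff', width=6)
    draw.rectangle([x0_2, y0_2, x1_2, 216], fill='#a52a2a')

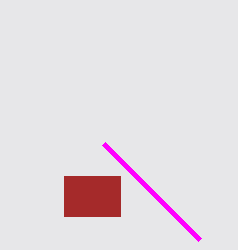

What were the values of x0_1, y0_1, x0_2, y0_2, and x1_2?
x0_1 = 200; y0_1 = 240; x0_2 = 64; y0_2 = 176; x1_2 = 120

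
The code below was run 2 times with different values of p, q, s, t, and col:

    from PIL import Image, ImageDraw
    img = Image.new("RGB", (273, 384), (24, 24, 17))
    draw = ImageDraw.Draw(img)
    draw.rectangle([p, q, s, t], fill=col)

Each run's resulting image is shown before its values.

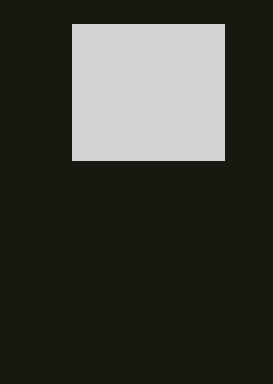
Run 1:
p = 72
q = 24
s = 224
t = 160
col = 'lightgray'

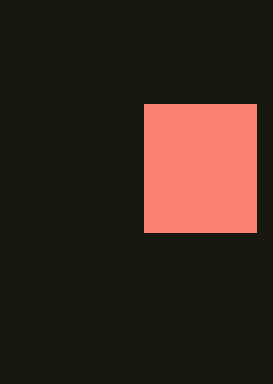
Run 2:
p = 144, q = 104, s = 256, t = 232, col = 'salmon'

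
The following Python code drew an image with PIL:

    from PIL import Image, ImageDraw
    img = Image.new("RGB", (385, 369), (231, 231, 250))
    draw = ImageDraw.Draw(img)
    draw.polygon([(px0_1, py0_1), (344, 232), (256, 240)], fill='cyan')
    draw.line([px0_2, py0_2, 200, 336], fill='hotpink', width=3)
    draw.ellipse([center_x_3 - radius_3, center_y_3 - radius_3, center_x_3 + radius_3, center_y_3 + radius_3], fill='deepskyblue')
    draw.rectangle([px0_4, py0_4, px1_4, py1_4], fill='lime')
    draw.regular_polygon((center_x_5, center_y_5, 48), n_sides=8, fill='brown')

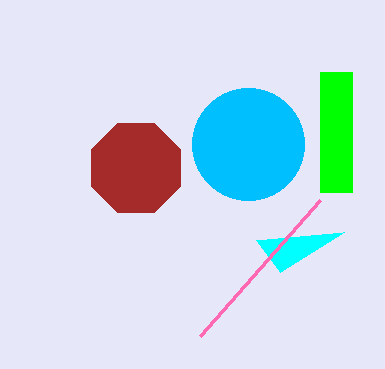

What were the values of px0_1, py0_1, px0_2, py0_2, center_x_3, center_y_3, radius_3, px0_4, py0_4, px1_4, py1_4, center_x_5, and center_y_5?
px0_1 = 280
py0_1 = 272
px0_2 = 320
py0_2 = 200
center_x_3 = 248
center_y_3 = 144
radius_3 = 56
px0_4 = 320
py0_4 = 72
px1_4 = 352
py1_4 = 192
center_x_5 = 136
center_y_5 = 168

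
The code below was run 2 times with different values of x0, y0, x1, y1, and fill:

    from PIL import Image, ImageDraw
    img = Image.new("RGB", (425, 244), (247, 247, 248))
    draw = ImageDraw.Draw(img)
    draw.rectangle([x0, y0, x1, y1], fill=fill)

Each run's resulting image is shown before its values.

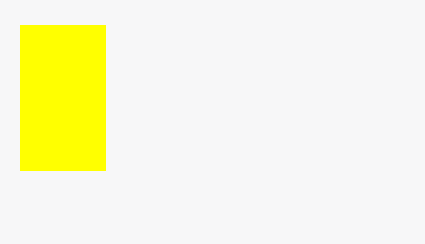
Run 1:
x0 = 20; y0 = 25; x1 = 105; y1 = 170; fill = 'yellow'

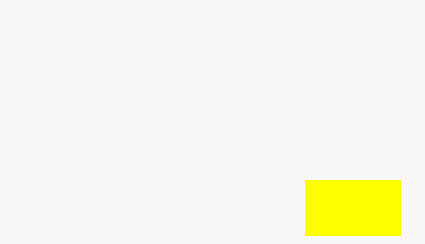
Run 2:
x0 = 305, y0 = 180, x1 = 400, y1 = 235, fill = 'yellow'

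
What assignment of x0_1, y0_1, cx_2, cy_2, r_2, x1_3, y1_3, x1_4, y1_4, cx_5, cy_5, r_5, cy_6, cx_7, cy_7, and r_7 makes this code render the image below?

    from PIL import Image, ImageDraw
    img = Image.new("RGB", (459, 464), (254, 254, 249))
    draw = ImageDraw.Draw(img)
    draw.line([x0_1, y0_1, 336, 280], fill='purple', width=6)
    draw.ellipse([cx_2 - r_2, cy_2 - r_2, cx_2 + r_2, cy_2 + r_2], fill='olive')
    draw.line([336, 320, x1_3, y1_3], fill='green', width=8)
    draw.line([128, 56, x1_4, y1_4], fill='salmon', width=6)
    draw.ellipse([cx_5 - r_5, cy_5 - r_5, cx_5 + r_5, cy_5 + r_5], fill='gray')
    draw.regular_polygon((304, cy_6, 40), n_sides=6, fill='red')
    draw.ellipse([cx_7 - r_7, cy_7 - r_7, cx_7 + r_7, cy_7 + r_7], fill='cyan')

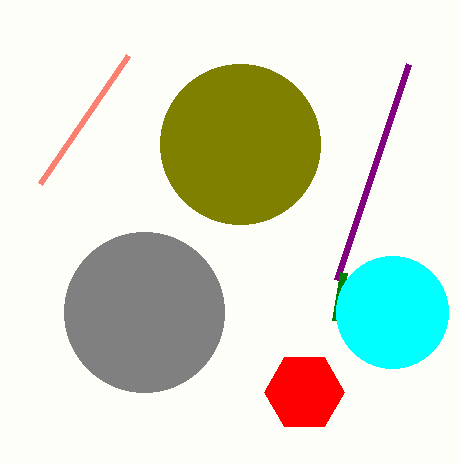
x0_1 = 408; y0_1 = 64; cx_2 = 240; cy_2 = 144; r_2 = 80; x1_3 = 344; y1_3 = 272; x1_4 = 40; y1_4 = 184; cx_5 = 144; cy_5 = 312; r_5 = 80; cy_6 = 392; cx_7 = 392; cy_7 = 312; r_7 = 56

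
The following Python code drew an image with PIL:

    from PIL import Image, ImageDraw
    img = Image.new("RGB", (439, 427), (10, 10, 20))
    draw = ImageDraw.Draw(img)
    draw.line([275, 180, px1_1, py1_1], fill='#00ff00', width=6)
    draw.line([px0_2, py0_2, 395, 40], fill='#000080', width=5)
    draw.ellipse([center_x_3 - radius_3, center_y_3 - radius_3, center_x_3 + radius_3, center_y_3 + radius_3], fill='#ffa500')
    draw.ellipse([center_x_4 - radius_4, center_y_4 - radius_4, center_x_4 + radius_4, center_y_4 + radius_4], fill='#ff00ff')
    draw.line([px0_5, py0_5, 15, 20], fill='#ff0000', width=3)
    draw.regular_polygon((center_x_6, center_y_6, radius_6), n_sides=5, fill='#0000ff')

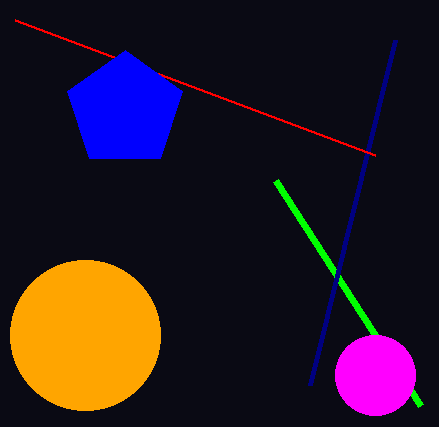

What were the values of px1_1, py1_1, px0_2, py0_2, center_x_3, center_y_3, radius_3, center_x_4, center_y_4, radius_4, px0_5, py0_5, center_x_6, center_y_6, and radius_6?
px1_1 = 420, py1_1 = 405, px0_2 = 310, py0_2 = 385, center_x_3 = 85, center_y_3 = 335, radius_3 = 75, center_x_4 = 375, center_y_4 = 375, radius_4 = 40, px0_5 = 375, py0_5 = 155, center_x_6 = 125, center_y_6 = 110, radius_6 = 60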